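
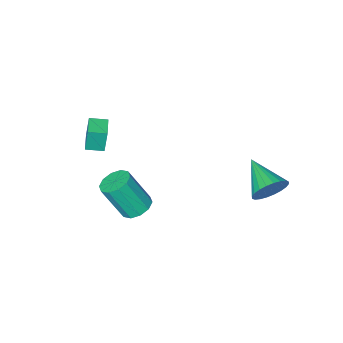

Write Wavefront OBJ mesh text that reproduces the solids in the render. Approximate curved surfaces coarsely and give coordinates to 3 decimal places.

v 1.919 -3.826 0.192
v 1.774 -3.737 1.531
v 1.185 -3.268 0.075
v 1.04 -3.178 1.414
v 2.62 -2.902 0.206
v 2.475 -2.812 1.545
v 1.886 -2.343 0.089
v 1.741 -2.254 1.428
v -3.361 3.75 -1.295
v -2.883 4.002 -0.466
v -3.679 1.89 -0.545
v -3.245 4.1 -0.376
v -3.626 4.145 -0.427
v -3.966 4.13 -0.61
v -4.214 4.056 -0.897
v -4.332 3.936 -1.244
v -4.302 3.788 -1.6
v -4.129 3.634 -1.909
v -3.839 3.497 -2.124
v -3.476 3.399 -2.214
v -3.096 3.354 -2.163
v -2.756 3.37 -1.98
v -2.508 3.443 -1.693
v -2.39 3.563 -1.346
v -2.42 3.711 -0.99
v -2.593 3.866 -0.681
v 1.823 0.159 -2.355
v 2.398 -0.299 -2.761
v 3.133 -1.036 -0.891
v 2.557 -0.579 -0.485
v 2.606 0.166 -2.66
v 3.34 -0.571 -0.79
v 2.514 0.628 -2.441
v 3.248 -0.109 -0.571
v 2.159 0.911 -2.19
v 2.893 0.174 -0.32
v 1.675 0.906 -2.002
v 2.409 0.169 -0.132
v 1.247 0.616 -1.949
v 1.982 -0.121 -0.079
v 1.04 0.151 -2.05
v 1.774 -0.586 -0.18
v 1.132 -0.311 -2.269
v 1.866 -1.048 -0.399
v 1.487 -0.594 -2.52
v 2.221 -1.331 -0.65
v 1.971 -0.589 -2.708
v 2.705 -1.326 -0.838
f 2 4 1
f 5 2 1
f 1 4 3
f 3 5 1
f 2 8 4
f 6 2 5
f 6 8 2
f 4 8 3
f 7 5 3
f 3 8 7
f 7 6 5
f 8 6 7
f 10 9 12
f 10 12 11
f 12 9 13
f 12 13 11
f 13 9 14
f 13 14 11
f 14 9 15
f 14 15 11
f 15 9 16
f 15 16 11
f 16 9 17
f 16 17 11
f 17 9 18
f 17 18 11
f 18 9 19
f 18 19 11
f 19 9 20
f 19 20 11
f 20 9 21
f 20 21 11
f 21 9 22
f 21 22 11
f 22 9 23
f 22 23 11
f 23 9 24
f 23 24 11
f 24 9 25
f 24 25 11
f 25 9 26
f 25 26 11
f 26 9 10
f 26 10 11
f 28 27 31
f 28 31 29
f 29 31 32
f 29 32 30
f 31 27 33
f 31 33 32
f 32 33 34
f 32 34 30
f 33 27 35
f 33 35 34
f 34 35 36
f 34 36 30
f 35 27 37
f 35 37 36
f 36 37 38
f 36 38 30
f 37 27 39
f 37 39 38
f 38 39 40
f 38 40 30
f 39 27 41
f 39 41 40
f 40 41 42
f 40 42 30
f 41 27 43
f 41 43 42
f 42 43 44
f 42 44 30
f 43 27 45
f 43 45 44
f 44 45 46
f 44 46 30
f 45 27 47
f 45 47 46
f 46 47 48
f 46 48 30
f 47 27 28
f 47 28 48
f 48 28 29
f 48 29 30



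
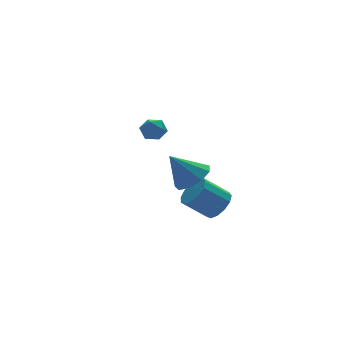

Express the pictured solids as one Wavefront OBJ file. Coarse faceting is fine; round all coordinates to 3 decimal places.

v 3.441 -2.195 -0.818
v 4.097 -2.033 -0.165
v 2.915 -1.582 0.911
v 2.259 -1.745 0.258
v 4.032 -1.578 -0.427
v 2.85 -1.127 0.648
v 3.779 -1.318 -0.814
v 2.597 -0.867 0.261
v 3.419 -1.338 -1.202
v 2.237 -0.887 -0.126
v 3.065 -1.629 -1.467
v 1.884 -1.179 -0.392
v 2.831 -2.101 -1.527
v 1.65 -1.65 -0.452
v 2.791 -2.602 -1.361
v 1.609 -2.151 -0.286
v 2.957 -2.975 -1.023
v 1.775 -2.524 0.052
v 3.276 -3.099 -0.619
v 2.094 -2.649 0.456
v 3.648 -2.937 -0.279
v 2.466 -2.486 0.796
v 3.954 -2.54 -0.109
v 2.772 -2.089 0.966
v 1.688 -2.792 1.862
v 2.218 -3.491 2.457
v 0.692 -2.308 3.318
v 2.553 -2.849 2.472
v 2.483 -2.179 2.201
v 2.041 -1.797 1.772
v 1.434 -1.881 1.385
v 0.946 -2.391 1.22
v 0.804 -3.089 1.356
v 1.077 -3.648 1.729
v 1.635 -3.807 2.163
v 2.715 4.474 1.545
v 3.431 4.311 1.803
v 2.329 3.329 1.897
v 3.045 3.166 2.155
v 2.608 3.692 2.526
v 2.847 4.4 2.309
v 2.913 3.24 1.391
v 3.152 3.948 1.174
v 3.554 3.549 1.707
v 3.365 3.828 2.409
v 2.395 3.812 1.291
v 2.206 4.091 1.993
f 2 1 5
f 2 5 3
f 3 5 6
f 3 6 4
f 5 1 7
f 5 7 6
f 6 7 8
f 6 8 4
f 7 1 9
f 7 9 8
f 8 9 10
f 8 10 4
f 9 1 11
f 9 11 10
f 10 11 12
f 10 12 4
f 11 1 13
f 11 13 12
f 12 13 14
f 12 14 4
f 13 1 15
f 13 15 14
f 14 15 16
f 14 16 4
f 15 1 17
f 15 17 16
f 16 17 18
f 16 18 4
f 17 1 19
f 17 19 18
f 18 19 20
f 18 20 4
f 19 1 21
f 19 21 20
f 20 21 22
f 20 22 4
f 21 1 23
f 21 23 22
f 22 23 24
f 22 24 4
f 23 1 2
f 23 2 24
f 24 2 3
f 24 3 4
f 26 25 28
f 26 28 27
f 28 25 29
f 28 29 27
f 29 25 30
f 29 30 27
f 30 25 31
f 30 31 27
f 31 25 32
f 31 32 27
f 32 25 33
f 32 33 27
f 33 25 34
f 33 34 27
f 34 25 35
f 34 35 27
f 35 25 26
f 35 26 27
f 36 47 41
f 36 41 37
f 36 37 43
f 36 43 46
f 36 46 47
f 37 41 45
f 41 47 40
f 47 46 38
f 46 43 42
f 43 37 44
f 39 45 40
f 39 40 38
f 39 38 42
f 39 42 44
f 39 44 45
f 40 45 41
f 38 40 47
f 42 38 46
f 44 42 43
f 45 44 37



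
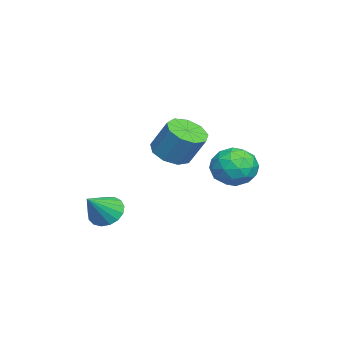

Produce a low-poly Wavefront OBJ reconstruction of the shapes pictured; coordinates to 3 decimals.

v 0.378 -0.708 0.288
v 1.208 -0.271 -0.183
v 1.633 0.565 1.341
v 0.802 0.128 1.812
v 0.634 0.153 -0.256
v 1.058 0.989 1.269
v -0.061 0.175 -0.074
v 0.364 1.011 1.45
v -0.55 -0.217 0.277
v -0.126 0.619 1.801
v -0.605 -0.838 0.633
v -0.181 -0.002 2.157
v -0.2 -1.399 0.827
v 0.224 -0.562 2.352
v 0.475 -1.636 0.769
v 0.9 -0.8 2.294
v 1.105 -1.439 0.486
v 1.529 -0.603 2.011
v 1.395 -0.9 0.11
v 1.819 -0.064 1.635
v -1.944 -0.691 -0.371
v -1.519 -0.523 0.198
v -2.296 -1.569 0.151
v -1.881 -0.338 0.264
v -2.263 -0.266 0.129
v -2.543 -0.329 -0.165
v -2.634 -0.506 -0.525
v -2.505 -0.743 -0.836
v -2.199 -0.963 -0.999
v -1.811 -1.097 -0.963
v -1.466 -1.102 -0.74
v -1.273 -0.977 -0.399
v -1.293 -0.761 -0.049
v -0.251 2.294 -1.098
v 0.434 3.248 -0.859
v 0.846 1.212 0.079
v 1.531 2.166 0.318
v 0.402 2.122 0.72
v -0.276 2.792 -0.008
v 1.556 1.668 -0.772
v 0.878 2.338 -1.5
v 1.551 2.862 -0.657
v 0.838 3.142 0.265
v 0.442 1.318 -1.045
v -0.271 1.598 -0.123
v -0.005 2.867 -1.082
v 1.285 1.593 0.302
v 0.621 1.568 0.538
v 1.024 2.129 0.679
v -0.422 2.598 -0.582
v -0.019 3.159 -0.441
v -0.038 2.497 0.487
v 1.299 1.301 -0.339
v 1.702 1.862 -0.198
v 0.256 2.331 -1.459
v 0.659 2.892 -1.318
v 1.318 1.963 -1.267
v 1.054 3.2 -0.823
v 1.699 2.563 -0.131
v 1.713 2.271 -0.772
v 1.315 2.665 -1.199
v 0.635 3.365 -0.281
v 1.28 2.728 0.411
v 0.617 2.703 0.647
v 0.218 3.096 0.219
v 1.292 3.137 -0.162
v -0 1.732 -1.191
v 0.645 1.095 -0.499
v 1.062 1.364 -0.999
v 0.663 1.757 -1.427
v -0.419 1.897 -0.649
v 0.226 1.26 0.043
v -0.035 1.795 0.419
v -0.433 2.189 -0.008
v -0.012 1.323 -0.618
v 2.064 -3.429 -2.956
v 2.481 -3.926 -3.636
v 3.276 -4.071 -1.744
v 2.697 -3.532 -3.643
v 2.769 -3.114 -3.493
v 2.679 -2.768 -3.22
v 2.448 -2.573 -2.886
v 2.13 -2.575 -2.568
v 1.796 -2.772 -2.339
v 1.524 -3.119 -2.252
v 1.376 -3.537 -2.325
v 1.385 -3.931 -2.544
v 1.55 -4.209 -2.856
v 1.833 -4.309 -3.192
v 2.169 -4.206 -3.473
f 2 1 5
f 2 5 3
f 3 5 6
f 3 6 4
f 5 1 7
f 5 7 6
f 6 7 8
f 6 8 4
f 7 1 9
f 7 9 8
f 8 9 10
f 8 10 4
f 9 1 11
f 9 11 10
f 10 11 12
f 10 12 4
f 11 1 13
f 11 13 12
f 12 13 14
f 12 14 4
f 13 1 15
f 13 15 14
f 14 15 16
f 14 16 4
f 15 1 17
f 15 17 16
f 16 17 18
f 16 18 4
f 17 1 19
f 17 19 18
f 18 19 20
f 18 20 4
f 19 1 2
f 19 2 20
f 20 2 3
f 20 3 4
f 22 21 24
f 22 24 23
f 24 21 25
f 24 25 23
f 25 21 26
f 25 26 23
f 26 21 27
f 26 27 23
f 27 21 28
f 27 28 23
f 28 21 29
f 28 29 23
f 29 21 30
f 29 30 23
f 30 21 31
f 30 31 23
f 31 21 32
f 31 32 23
f 32 21 33
f 32 33 23
f 33 21 22
f 33 22 23
f 34 71 50
f 71 45 74
f 50 74 39
f 71 74 50
f 34 50 46
f 50 39 51
f 46 51 35
f 50 51 46
f 34 46 55
f 46 35 56
f 55 56 41
f 46 56 55
f 34 55 67
f 55 41 70
f 67 70 44
f 55 70 67
f 34 67 71
f 67 44 75
f 71 75 45
f 67 75 71
f 35 51 62
f 51 39 65
f 62 65 43
f 51 65 62
f 39 74 52
f 74 45 73
f 52 73 38
f 74 73 52
f 45 75 72
f 75 44 68
f 72 68 36
f 75 68 72
f 44 70 69
f 70 41 57
f 69 57 40
f 70 57 69
f 41 56 61
f 56 35 58
f 61 58 42
f 56 58 61
f 37 63 49
f 63 43 64
f 49 64 38
f 63 64 49
f 37 49 47
f 49 38 48
f 47 48 36
f 49 48 47
f 37 47 54
f 47 36 53
f 54 53 40
f 47 53 54
f 37 54 59
f 54 40 60
f 59 60 42
f 54 60 59
f 37 59 63
f 59 42 66
f 63 66 43
f 59 66 63
f 38 64 52
f 64 43 65
f 52 65 39
f 64 65 52
f 36 48 72
f 48 38 73
f 72 73 45
f 48 73 72
f 40 53 69
f 53 36 68
f 69 68 44
f 53 68 69
f 42 60 61
f 60 40 57
f 61 57 41
f 60 57 61
f 43 66 62
f 66 42 58
f 62 58 35
f 66 58 62
f 77 76 79
f 77 79 78
f 79 76 80
f 79 80 78
f 80 76 81
f 80 81 78
f 81 76 82
f 81 82 78
f 82 76 83
f 82 83 78
f 83 76 84
f 83 84 78
f 84 76 85
f 84 85 78
f 85 76 86
f 85 86 78
f 86 76 87
f 86 87 78
f 87 76 88
f 87 88 78
f 88 76 89
f 88 89 78
f 89 76 90
f 89 90 78
f 90 76 77
f 90 77 78



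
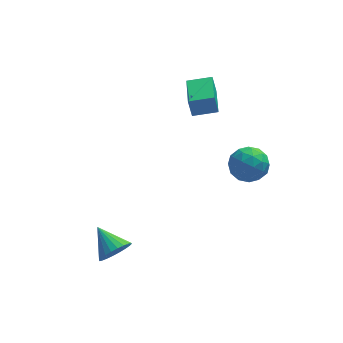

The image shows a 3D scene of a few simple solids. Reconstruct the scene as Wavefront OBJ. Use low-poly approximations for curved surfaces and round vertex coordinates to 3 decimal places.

v -2.445 -3.237 -4.055
v -2.052 -3.511 -3.258
v -3.215 -1.983 -3.245
v -1.804 -3.278 -3.383
v -1.653 -3.039 -3.61
v -1.623 -2.83 -3.905
v -1.718 -2.683 -4.223
v -1.924 -2.62 -4.515
v -2.209 -2.652 -4.738
v -2.53 -2.772 -4.856
v -2.838 -2.964 -4.852
v -3.087 -3.197 -4.727
v -3.237 -3.436 -4.5
v -3.268 -3.645 -4.205
v -3.172 -3.792 -3.887
v -2.967 -3.854 -3.594
v -2.682 -3.823 -3.372
v -2.36 -3.702 -3.254
v 3.599 -1.928 2.207
v 4.406 -1.931 1.533
v 3.594 -3.629 2.207
v 4.401 -3.632 1.533
v 4.544 -3.307 2.522
v 4.548 -2.256 2.522
v 3.452 -3.304 1.218
v 3.456 -2.253 1.218
v 4.315 -2.781 0.921
v 4.99 -2.783 1.727
v 3.01 -2.777 2.013
v 3.685 -2.779 2.819
v 4.003 -1.78 1.87
v 3.997 -3.78 1.87
v 4.082 -3.589 2.452
v 4.555 -3.591 2.055
v 4.086 -1.971 2.452
v 4.56 -1.973 2.055
v 4.642 -2.782 2.637
v 3.44 -3.587 1.685
v 3.914 -3.589 1.288
v 3.445 -1.969 1.685
v 3.918 -1.971 1.288
v 3.358 -2.778 1.103
v 4.423 -2.281 1.114
v 4.42 -3.281 1.114
v 3.863 -3.089 0.929
v 3.865 -2.471 0.929
v 4.82 -2.282 1.588
v 4.817 -3.282 1.588
v 4.902 -3.092 2.169
v 4.904 -2.474 2.169
v 4.767 -2.782 1.228
v 3.183 -2.278 2.152
v 3.18 -3.278 2.152
v 3.096 -3.086 1.571
v 3.098 -2.468 1.571
v 3.58 -2.279 2.626
v 3.577 -3.279 2.626
v 4.135 -3.089 2.811
v 4.137 -2.471 2.811
v 3.233 -2.778 2.512
v 1.861 2.155 1.184
v 1.664 2.28 2.238
v 2.012 4.209 0.969
v 1.815 4.334 2.023
v 3.165 2.086 1.437
v 2.968 2.211 2.491
v 3.316 4.14 1.222
v 3.119 4.265 2.276
f 2 1 4
f 2 4 3
f 4 1 5
f 4 5 3
f 5 1 6
f 5 6 3
f 6 1 7
f 6 7 3
f 7 1 8
f 7 8 3
f 8 1 9
f 8 9 3
f 9 1 10
f 9 10 3
f 10 1 11
f 10 11 3
f 11 1 12
f 11 12 3
f 12 1 13
f 12 13 3
f 13 1 14
f 13 14 3
f 14 1 15
f 14 15 3
f 15 1 16
f 15 16 3
f 16 1 17
f 16 17 3
f 17 1 18
f 17 18 3
f 18 1 2
f 18 2 3
f 19 56 35
f 56 30 59
f 35 59 24
f 56 59 35
f 19 35 31
f 35 24 36
f 31 36 20
f 35 36 31
f 19 31 40
f 31 20 41
f 40 41 26
f 31 41 40
f 19 40 52
f 40 26 55
f 52 55 29
f 40 55 52
f 19 52 56
f 52 29 60
f 56 60 30
f 52 60 56
f 20 36 47
f 36 24 50
f 47 50 28
f 36 50 47
f 24 59 37
f 59 30 58
f 37 58 23
f 59 58 37
f 30 60 57
f 60 29 53
f 57 53 21
f 60 53 57
f 29 55 54
f 55 26 42
f 54 42 25
f 55 42 54
f 26 41 46
f 41 20 43
f 46 43 27
f 41 43 46
f 22 48 34
f 48 28 49
f 34 49 23
f 48 49 34
f 22 34 32
f 34 23 33
f 32 33 21
f 34 33 32
f 22 32 39
f 32 21 38
f 39 38 25
f 32 38 39
f 22 39 44
f 39 25 45
f 44 45 27
f 39 45 44
f 22 44 48
f 44 27 51
f 48 51 28
f 44 51 48
f 23 49 37
f 49 28 50
f 37 50 24
f 49 50 37
f 21 33 57
f 33 23 58
f 57 58 30
f 33 58 57
f 25 38 54
f 38 21 53
f 54 53 29
f 38 53 54
f 27 45 46
f 45 25 42
f 46 42 26
f 45 42 46
f 28 51 47
f 51 27 43
f 47 43 20
f 51 43 47
f 62 64 61
f 65 62 61
f 61 64 63
f 63 65 61
f 62 68 64
f 66 62 65
f 66 68 62
f 64 68 63
f 67 65 63
f 63 68 67
f 67 66 65
f 68 66 67



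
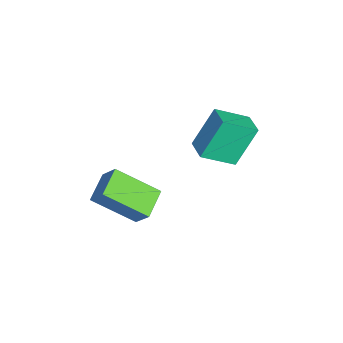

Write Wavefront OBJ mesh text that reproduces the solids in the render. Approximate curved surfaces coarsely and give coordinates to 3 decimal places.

v 2.336 -2.638 0.032
v 2.017 -4.408 1.172
v 2.844 -2.115 0.985
v 2.524 -3.886 2.126
v 3.516 -3.094 -0.346
v 3.196 -4.865 0.795
v 4.023 -2.572 0.608
v 3.704 -4.342 1.748
v -1.309 0.552 -0.897
v -1.017 -0.893 -0.03
v -1.925 1.464 0.833
v -1.633 0.019 1.699
v -0.267 0.881 -0.699
v 0.025 -0.564 0.167
v -0.883 1.793 1.03
v -0.591 0.348 1.897
f 2 4 1
f 5 2 1
f 1 4 3
f 3 5 1
f 2 8 4
f 6 2 5
f 6 8 2
f 4 8 3
f 7 5 3
f 3 8 7
f 7 6 5
f 8 6 7
f 10 12 9
f 13 10 9
f 9 12 11
f 11 13 9
f 10 16 12
f 14 10 13
f 14 16 10
f 12 16 11
f 15 13 11
f 11 16 15
f 15 14 13
f 16 14 15



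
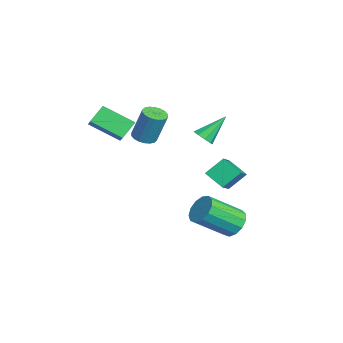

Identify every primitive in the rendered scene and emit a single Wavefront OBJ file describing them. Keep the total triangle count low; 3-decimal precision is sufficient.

v 0.007 2.832 0.54
v -0.198 3.68 1.289
v -1.575 3.384 -0.516
v -1.779 4.232 0.233
v 0.639 3.508 -0.053
v 0.435 4.356 0.696
v -0.942 4.06 -1.109
v -1.147 4.908 -0.36
v -1.92 3.026 1.735
v -1.598 2.765 2.111
v -2.3 4.134 2.825
v -1.392 3.025 1.92
v -1.433 3.285 1.642
v -1.701 3.424 1.407
v -2.073 3.377 1.326
v -2.373 3.166 1.436
v -2.461 2.889 1.686
v -2.296 2.677 1.959
v -1.956 2.628 2.127
v 3.811 3.492 -0.416
v 4.289 3.893 0.017
v 4.507 2.409 1.15
v 4.029 2.008 0.716
v 3.898 3.958 0.177
v 4.116 2.474 1.31
v 3.478 3.875 0.149
v 3.696 2.391 1.282
v 3.165 3.671 -0.058
v 3.383 2.186 1.075
v 3.056 3.409 -0.38
v 3.274 1.925 0.753
v 3.188 3.174 -0.713
v 3.406 1.69 0.42
v 3.517 3.04 -0.952
v 3.735 1.556 0.181
v 3.939 3.05 -1.021
v 4.157 1.565 0.112
v 4.321 3.2 -0.898
v 4.539 1.715 0.235
v 4.541 3.442 -0.622
v 4.759 1.958 0.511
v 4.529 3.701 -0.281
v 4.747 2.217 0.852
v -1.719 0.353 2.105
v -1.196 0.058 2.108
v -0.938 0.533 3.698
v -1.461 0.827 3.695
v -1.127 0.302 2.024
v -0.869 0.776 3.615
v -1.174 0.556 1.956
v -0.916 1.03 3.547
v -1.33 0.77 1.917
v -1.072 1.244 3.508
v -1.563 0.901 1.916
v -1.305 1.375 3.507
v -1.826 0.923 1.952
v -1.568 1.397 3.543
v -2.069 0.833 2.018
v -1.811 1.307 3.609
v -2.242 0.647 2.102
v -1.984 1.122 3.692
v -2.311 0.404 2.185
v -2.053 0.878 3.776
v -2.264 0.15 2.253
v -2.006 0.624 3.844
v -2.108 -0.064 2.292
v -1.85 0.41 3.883
v -1.875 -0.195 2.293
v -1.617 0.279 3.884
v -1.612 -0.217 2.257
v -1.354 0.257 3.848
v -1.369 -0.127 2.191
v -1.111 0.347 3.782
v -0.99 -0.789 2.342
v -1.562 -2.135 3.168
v -1.472 -0.179 3.002
v -2.045 -1.525 3.828
v -0.055 -0.775 3.012
v -0.628 -2.121 3.838
v -0.538 -0.165 3.672
v -1.11 -1.511 4.498
f 2 4 1
f 5 2 1
f 1 4 3
f 3 5 1
f 2 8 4
f 6 2 5
f 6 8 2
f 4 8 3
f 7 5 3
f 3 8 7
f 7 6 5
f 8 6 7
f 10 9 12
f 10 12 11
f 12 9 13
f 12 13 11
f 13 9 14
f 13 14 11
f 14 9 15
f 14 15 11
f 15 9 16
f 15 16 11
f 16 9 17
f 16 17 11
f 17 9 18
f 17 18 11
f 18 9 19
f 18 19 11
f 19 9 10
f 19 10 11
f 21 20 24
f 21 24 22
f 22 24 25
f 22 25 23
f 24 20 26
f 24 26 25
f 25 26 27
f 25 27 23
f 26 20 28
f 26 28 27
f 27 28 29
f 27 29 23
f 28 20 30
f 28 30 29
f 29 30 31
f 29 31 23
f 30 20 32
f 30 32 31
f 31 32 33
f 31 33 23
f 32 20 34
f 32 34 33
f 33 34 35
f 33 35 23
f 34 20 36
f 34 36 35
f 35 36 37
f 35 37 23
f 36 20 38
f 36 38 37
f 37 38 39
f 37 39 23
f 38 20 40
f 38 40 39
f 39 40 41
f 39 41 23
f 40 20 42
f 40 42 41
f 41 42 43
f 41 43 23
f 42 20 21
f 42 21 43
f 43 21 22
f 43 22 23
f 45 44 48
f 45 48 46
f 46 48 49
f 46 49 47
f 48 44 50
f 48 50 49
f 49 50 51
f 49 51 47
f 50 44 52
f 50 52 51
f 51 52 53
f 51 53 47
f 52 44 54
f 52 54 53
f 53 54 55
f 53 55 47
f 54 44 56
f 54 56 55
f 55 56 57
f 55 57 47
f 56 44 58
f 56 58 57
f 57 58 59
f 57 59 47
f 58 44 60
f 58 60 59
f 59 60 61
f 59 61 47
f 60 44 62
f 60 62 61
f 61 62 63
f 61 63 47
f 62 44 64
f 62 64 63
f 63 64 65
f 63 65 47
f 64 44 66
f 64 66 65
f 65 66 67
f 65 67 47
f 66 44 68
f 66 68 67
f 67 68 69
f 67 69 47
f 68 44 70
f 68 70 69
f 69 70 71
f 69 71 47
f 70 44 72
f 70 72 71
f 71 72 73
f 71 73 47
f 72 44 45
f 72 45 73
f 73 45 46
f 73 46 47
f 75 77 74
f 78 75 74
f 74 77 76
f 76 78 74
f 75 81 77
f 79 75 78
f 79 81 75
f 77 81 76
f 80 78 76
f 76 81 80
f 80 79 78
f 81 79 80



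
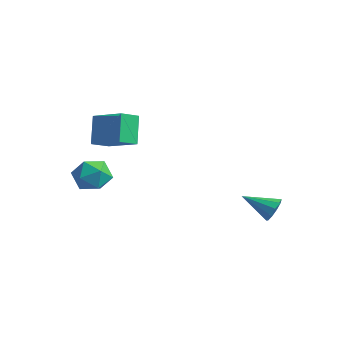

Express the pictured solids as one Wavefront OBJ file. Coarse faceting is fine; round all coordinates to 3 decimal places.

v 2.413 3.588 -2.926
v 2.804 3.607 -2.322
v 1.267 2.632 -2.154
v 2.522 3.951 -2.315
v 2.199 4.157 -2.541
v 1.957 4.145 -2.914
v 1.89 3.92 -3.292
v 2.022 3.568 -3.53
v 2.304 3.224 -3.538
v 2.628 3.019 -3.312
v 2.869 3.031 -2.938
v 2.937 3.255 -2.56
v -4.389 -2.098 -1.651
v -3.896 -1.276 -1.271
v -3.344 -3.104 -0.829
v -2.851 -2.282 -0.449
v -3.81 -2.498 -0.139
v -4.456 -1.876 -0.647
v -2.784 -2.504 -1.453
v -3.43 -1.882 -1.961
v -2.905 -1.528 -1.148
v -3.539 -1.523 -0.336
v -3.701 -2.857 -1.764
v -4.335 -2.852 -0.952
v -4.702 -1.228 2.096
v -2.946 -0.972 2.803
v -4.665 -0.218 1.638
v -2.909 0.039 2.345
v -4.051 -1.879 0.715
v -2.295 -1.622 1.422
v -4.014 -0.868 0.257
v -2.258 -0.612 0.964
f 2 1 4
f 2 4 3
f 4 1 5
f 4 5 3
f 5 1 6
f 5 6 3
f 6 1 7
f 6 7 3
f 7 1 8
f 7 8 3
f 8 1 9
f 8 9 3
f 9 1 10
f 9 10 3
f 10 1 11
f 10 11 3
f 11 1 12
f 11 12 3
f 12 1 2
f 12 2 3
f 13 24 18
f 13 18 14
f 13 14 20
f 13 20 23
f 13 23 24
f 14 18 22
f 18 24 17
f 24 23 15
f 23 20 19
f 20 14 21
f 16 22 17
f 16 17 15
f 16 15 19
f 16 19 21
f 16 21 22
f 17 22 18
f 15 17 24
f 19 15 23
f 21 19 20
f 22 21 14
f 26 28 25
f 29 26 25
f 25 28 27
f 27 29 25
f 26 32 28
f 30 26 29
f 30 32 26
f 28 32 27
f 31 29 27
f 27 32 31
f 31 30 29
f 32 30 31



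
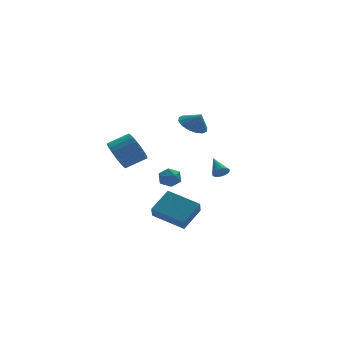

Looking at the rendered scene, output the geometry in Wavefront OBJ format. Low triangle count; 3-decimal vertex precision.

v 3.369 2.209 -2.043
v 3.911 2.129 -1.854
v 3.271 3.411 -1.257
v 3.946 2.262 -2.053
v 3.881 2.385 -2.25
v 3.727 2.478 -2.411
v 3.511 2.524 -2.508
v 3.271 2.516 -2.525
v 3.047 2.454 -2.459
v 2.879 2.35 -2.32
v 2.796 2.222 -2.134
v 2.811 2.091 -1.932
v 2.923 1.981 -1.749
v 3.112 1.91 -1.617
v 3.345 1.89 -1.558
v 3.583 1.926 -1.584
v 3.783 2.011 -1.688
v -1.297 -4.634 -3.315
v -1.527 -5.212 -2.519
v -2.772 -3.14 -2.655
v -3.001 -3.719 -1.859
v -0.019 -3.801 -2.341
v -0.248 -4.38 -1.545
v -1.493 -2.308 -1.681
v -1.723 -2.886 -0.885
v -0.152 2.764 -2.44
v 0.609 2.507 -2.336
v -0.589 1.773 -1.704
v 0.172 1.516 -1.6
v -0.071 2.208 -1.257
v 0.199 2.82 -1.713
v -0.179 1.46 -2.327
v 0.091 2.072 -2.783
v 0.592 1.7 -2.266
v 0.658 2.163 -1.605
v -0.638 2.117 -2.435
v -0.572 2.58 -1.774
v 2.078 3.892 1.648
v 2.672 4.74 1.745
v 2.502 3.488 2.592
v 2.215 4.86 2.002
v 1.721 4.721 2.164
v 1.322 4.36 2.188
v 1.127 3.873 2.067
v 1.186 3.391 1.834
v 1.484 3.044 1.552
v 1.942 2.923 1.295
v 2.436 3.063 1.133
v 2.834 3.424 1.109
v 3.03 3.911 1.229
v 2.971 4.393 1.462
v -4.168 -0.51 1.359
v -3.734 -0.936 0.455
v -2.378 -0.916 1.096
v -2.812 -0.49 2.001
v -3.702 -0.52 0.374
v -2.346 -0.5 1.015
v -3.741 -0.102 0.443
v -2.385 -0.082 1.085
v -3.845 0.254 0.652
v -2.489 0.274 1.293
v -3.998 0.493 0.969
v -2.642 0.513 1.61
v -4.177 0.58 1.345
v -2.821 0.6 1.986
v -4.355 0.501 1.723
v -2.999 0.521 2.364
v -4.504 0.267 2.046
v -3.148 0.287 2.687
v -4.602 -0.084 2.264
v -3.246 -0.064 2.905
v -4.634 -0.5 2.345
v -3.278 -0.48 2.986
v -4.595 -0.918 2.275
v -3.239 -0.898 2.917
v -4.491 -1.274 2.067
v -3.135 -1.254 2.708
v -4.338 -1.513 1.75
v -2.982 -1.493 2.391
v -4.159 -1.6 1.374
v -2.803 -1.58 2.015
v -3.981 -1.521 0.996
v -2.625 -1.501 1.637
v -3.832 -1.287 0.673
v -2.476 -1.267 1.314
f 2 1 4
f 2 4 3
f 4 1 5
f 4 5 3
f 5 1 6
f 5 6 3
f 6 1 7
f 6 7 3
f 7 1 8
f 7 8 3
f 8 1 9
f 8 9 3
f 9 1 10
f 9 10 3
f 10 1 11
f 10 11 3
f 11 1 12
f 11 12 3
f 12 1 13
f 12 13 3
f 13 1 14
f 13 14 3
f 14 1 15
f 14 15 3
f 15 1 16
f 15 16 3
f 16 1 17
f 16 17 3
f 17 1 2
f 17 2 3
f 19 21 18
f 22 19 18
f 18 21 20
f 20 22 18
f 19 25 21
f 23 19 22
f 23 25 19
f 21 25 20
f 24 22 20
f 20 25 24
f 24 23 22
f 25 23 24
f 26 37 31
f 26 31 27
f 26 27 33
f 26 33 36
f 26 36 37
f 27 31 35
f 31 37 30
f 37 36 28
f 36 33 32
f 33 27 34
f 29 35 30
f 29 30 28
f 29 28 32
f 29 32 34
f 29 34 35
f 30 35 31
f 28 30 37
f 32 28 36
f 34 32 33
f 35 34 27
f 39 38 41
f 39 41 40
f 41 38 42
f 41 42 40
f 42 38 43
f 42 43 40
f 43 38 44
f 43 44 40
f 44 38 45
f 44 45 40
f 45 38 46
f 45 46 40
f 46 38 47
f 46 47 40
f 47 38 48
f 47 48 40
f 48 38 49
f 48 49 40
f 49 38 50
f 49 50 40
f 50 38 51
f 50 51 40
f 51 38 39
f 51 39 40
f 53 52 56
f 53 56 54
f 54 56 57
f 54 57 55
f 56 52 58
f 56 58 57
f 57 58 59
f 57 59 55
f 58 52 60
f 58 60 59
f 59 60 61
f 59 61 55
f 60 52 62
f 60 62 61
f 61 62 63
f 61 63 55
f 62 52 64
f 62 64 63
f 63 64 65
f 63 65 55
f 64 52 66
f 64 66 65
f 65 66 67
f 65 67 55
f 66 52 68
f 66 68 67
f 67 68 69
f 67 69 55
f 68 52 70
f 68 70 69
f 69 70 71
f 69 71 55
f 70 52 72
f 70 72 71
f 71 72 73
f 71 73 55
f 72 52 74
f 72 74 73
f 73 74 75
f 73 75 55
f 74 52 76
f 74 76 75
f 75 76 77
f 75 77 55
f 76 52 78
f 76 78 77
f 77 78 79
f 77 79 55
f 78 52 80
f 78 80 79
f 79 80 81
f 79 81 55
f 80 52 82
f 80 82 81
f 81 82 83
f 81 83 55
f 82 52 84
f 82 84 83
f 83 84 85
f 83 85 55
f 84 52 53
f 84 53 85
f 85 53 54
f 85 54 55



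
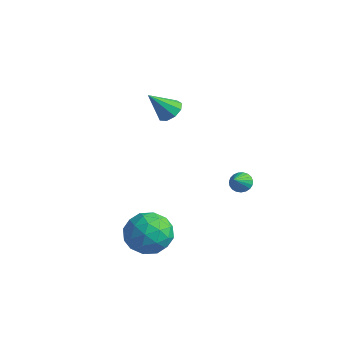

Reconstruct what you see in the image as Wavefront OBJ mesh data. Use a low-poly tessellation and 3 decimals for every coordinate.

v 2.01 -2.501 -2.422
v 2.817 -3.089 -2.941
v 0.743 -3.451 -3.319
v 1.55 -4.039 -3.838
v 1.373 -4.178 -2.736
v 2.156 -3.591 -2.181
v 1.404 -2.949 -4.079
v 2.187 -2.362 -3.524
v 2.443 -3.366 -3.965
v 2.424 -4.125 -3.134
v 1.136 -2.415 -3.126
v 1.117 -3.174 -2.295
v 2.525 -2.712 -2.602
v 1.035 -3.828 -3.658
v 0.931 -3.91 -3.01
v 1.406 -4.255 -3.314
v 2.136 -3.007 -2.156
v 2.611 -3.352 -2.461
v 1.762 -3.992 -2.34
v 0.949 -3.188 -3.799
v 1.424 -3.533 -4.104
v 2.154 -2.285 -2.946
v 2.629 -2.63 -3.25
v 1.798 -2.548 -3.92
v 2.779 -3.22 -3.509
v 2.034 -3.778 -4.037
v 1.948 -3.138 -4.178
v 2.409 -2.793 -3.852
v 2.768 -3.666 -3.021
v 2.023 -4.224 -3.549
v 1.919 -4.306 -2.901
v 2.379 -3.961 -2.575
v 2.548 -3.829 -3.623
v 1.537 -2.316 -2.711
v 0.792 -2.874 -3.239
v 1.181 -2.579 -3.685
v 1.641 -2.234 -3.359
v 1.526 -2.762 -2.223
v 0.781 -3.32 -2.751
v 1.151 -3.747 -2.408
v 1.612 -3.402 -2.082
v 1.012 -2.711 -2.637
v 1.322 2.315 -2.692
v 1.56 2.694 -2.39
v 1.678 1.545 -2.008
v 1.356 2.682 -2.297
v 1.146 2.606 -2.273
v 0.966 2.48 -2.321
v 0.848 2.326 -2.433
v 0.812 2.169 -2.59
v 0.864 2.038 -2.765
v 0.995 1.955 -2.927
v 1.183 1.934 -3.049
v 1.395 1.979 -3.108
v 1.594 2.082 -3.096
v 1.746 2.225 -3.014
v 1.825 2.384 -2.877
v 1.816 2.531 -2.707
v 1.723 2.641 -2.535
v -0.844 0.168 1.647
v -0.265 0.288 1.941
v -1.236 -0.708 2.773
v -0.571 0.593 2.072
v -1.004 0.699 2.005
v -1.363 0.558 1.77
v -1.478 0.234 1.477
v -1.297 -0.121 1.264
v -0.904 -0.34 1.23
v -0.483 -0.321 1.392
v -0.23 -0.073 1.672
f 1 38 17
f 38 12 41
f 17 41 6
f 38 41 17
f 1 17 13
f 17 6 18
f 13 18 2
f 17 18 13
f 1 13 22
f 13 2 23
f 22 23 8
f 13 23 22
f 1 22 34
f 22 8 37
f 34 37 11
f 22 37 34
f 1 34 38
f 34 11 42
f 38 42 12
f 34 42 38
f 2 18 29
f 18 6 32
f 29 32 10
f 18 32 29
f 6 41 19
f 41 12 40
f 19 40 5
f 41 40 19
f 12 42 39
f 42 11 35
f 39 35 3
f 42 35 39
f 11 37 36
f 37 8 24
f 36 24 7
f 37 24 36
f 8 23 28
f 23 2 25
f 28 25 9
f 23 25 28
f 4 30 16
f 30 10 31
f 16 31 5
f 30 31 16
f 4 16 14
f 16 5 15
f 14 15 3
f 16 15 14
f 4 14 21
f 14 3 20
f 21 20 7
f 14 20 21
f 4 21 26
f 21 7 27
f 26 27 9
f 21 27 26
f 4 26 30
f 26 9 33
f 30 33 10
f 26 33 30
f 5 31 19
f 31 10 32
f 19 32 6
f 31 32 19
f 3 15 39
f 15 5 40
f 39 40 12
f 15 40 39
f 7 20 36
f 20 3 35
f 36 35 11
f 20 35 36
f 9 27 28
f 27 7 24
f 28 24 8
f 27 24 28
f 10 33 29
f 33 9 25
f 29 25 2
f 33 25 29
f 44 43 46
f 44 46 45
f 46 43 47
f 46 47 45
f 47 43 48
f 47 48 45
f 48 43 49
f 48 49 45
f 49 43 50
f 49 50 45
f 50 43 51
f 50 51 45
f 51 43 52
f 51 52 45
f 52 43 53
f 52 53 45
f 53 43 54
f 53 54 45
f 54 43 55
f 54 55 45
f 55 43 56
f 55 56 45
f 56 43 57
f 56 57 45
f 57 43 58
f 57 58 45
f 58 43 59
f 58 59 45
f 59 43 44
f 59 44 45
f 61 60 63
f 61 63 62
f 63 60 64
f 63 64 62
f 64 60 65
f 64 65 62
f 65 60 66
f 65 66 62
f 66 60 67
f 66 67 62
f 67 60 68
f 67 68 62
f 68 60 69
f 68 69 62
f 69 60 70
f 69 70 62
f 70 60 61
f 70 61 62



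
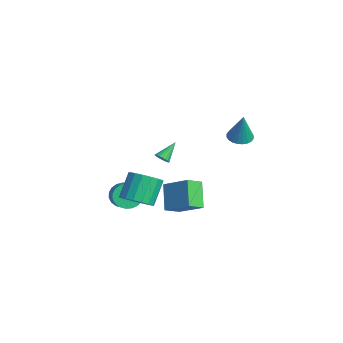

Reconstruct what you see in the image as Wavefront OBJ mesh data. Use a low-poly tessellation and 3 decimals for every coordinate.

v -1.141 -0.315 -0.177
v -0.752 -0.426 0.133
v -1.599 0.695 0.757
v -0.669 -0.274 0.01
v -0.667 -0.13 -0.145
v -0.747 -0.017 -0.306
v -0.896 0.044 -0.445
v -1.087 0.043 -0.537
v -1.287 -0.02 -0.567
v -1.462 -0.134 -0.53
v -1.582 -0.279 -0.432
v -1.625 -0.43 -0.289
v -1.585 -0.562 -0.128
v -1.468 -0.65 0.025
v -1.294 -0.681 0.143
v -1.094 -0.648 0.206
v -0.902 -0.558 0.202
v -2.212 -2.327 -3.512
v -1.823 -2.586 -4.316
v -0.838 -2.671 -3.811
v -1.228 -2.413 -3.008
v -1.783 -2.201 -4.328
v -0.799 -2.286 -3.823
v -1.818 -1.838 -4.198
v -0.834 -1.924 -3.693
v -1.922 -1.56 -3.95
v -0.937 -1.645 -3.445
v -2.075 -1.415 -3.626
v -1.09 -1.5 -3.122
v -2.252 -1.427 -3.283
v -1.267 -1.512 -2.778
v -2.422 -1.595 -2.979
v -1.438 -1.68 -2.474
v -2.556 -1.89 -2.768
v -1.572 -1.975 -2.263
v -2.631 -2.26 -2.685
v -1.646 -2.345 -2.18
v -2.633 -2.642 -2.745
v -1.648 -2.727 -2.24
v -2.562 -2.97 -2.938
v -1.578 -3.055 -2.433
v -2.431 -3.186 -3.23
v -1.447 -3.271 -2.725
v -2.262 -3.254 -3.571
v -1.278 -3.339 -3.067
v -2.085 -3.162 -3.902
v -1.1 -3.247 -3.397
v -1.929 -2.926 -4.166
v -0.944 -3.011 -3.661
v 1.733 3.422 2.513
v 2.144 4.088 2.404
v 2.307 3.378 4.407
v 1.869 4.2 2.489
v 1.574 4.193 2.579
v 1.304 4.069 2.658
v 1.098 3.846 2.715
v 0.99 3.559 2.741
v 0.994 3.25 2.732
v 1.111 2.968 2.69
v 1.323 2.756 2.621
v 1.598 2.644 2.536
v 1.893 2.651 2.447
v 2.163 2.775 2.368
v 2.369 2.998 2.311
v 2.477 3.285 2.284
v 2.473 3.593 2.293
v 2.356 3.875 2.335
v -1.659 0.965 -5.353
v -1.32 -0.094 -4.783
v -2.916 1.339 -3.911
v -2.577 0.28 -3.34
v -0.223 1.96 -4.36
v 0.116 0.901 -3.789
v -1.48 2.334 -2.917
v -1.141 1.275 -2.347
v 1.592 -2.828 -1.728
v 2.307 -2.063 -1.802
v 1.542 -1.206 -0.327
v 0.828 -1.972 -0.252
v 1.928 -1.902 -2.092
v 1.164 -1.046 -0.616
v 1.473 -1.954 -2.297
v 0.708 -1.098 -0.822
v 1.045 -2.207 -2.373
v 0.28 -1.35 -0.897
v 0.742 -2.601 -2.3
v -0.023 -1.744 -0.825
v 0.634 -3.048 -2.097
v -0.13 -2.191 -0.621
v 0.746 -3.444 -1.809
v -0.019 -2.587 -0.333
v 1.051 -3.7 -1.502
v 0.287 -2.843 -0.026
v 1.481 -3.755 -1.247
v 0.716 -2.898 0.228
v 1.936 -3.599 -1.103
v 1.171 -2.742 0.373
v 2.312 -3.266 -1.101
v 1.548 -2.409 0.375
v 2.524 -2.832 -1.243
v 1.759 -1.976 0.233
v 2.522 -2.398 -1.496
v 1.757 -1.541 -0.02
f 2 1 4
f 2 4 3
f 4 1 5
f 4 5 3
f 5 1 6
f 5 6 3
f 6 1 7
f 6 7 3
f 7 1 8
f 7 8 3
f 8 1 9
f 8 9 3
f 9 1 10
f 9 10 3
f 10 1 11
f 10 11 3
f 11 1 12
f 11 12 3
f 12 1 13
f 12 13 3
f 13 1 14
f 13 14 3
f 14 1 15
f 14 15 3
f 15 1 16
f 15 16 3
f 16 1 17
f 16 17 3
f 17 1 2
f 17 2 3
f 19 18 22
f 19 22 20
f 20 22 23
f 20 23 21
f 22 18 24
f 22 24 23
f 23 24 25
f 23 25 21
f 24 18 26
f 24 26 25
f 25 26 27
f 25 27 21
f 26 18 28
f 26 28 27
f 27 28 29
f 27 29 21
f 28 18 30
f 28 30 29
f 29 30 31
f 29 31 21
f 30 18 32
f 30 32 31
f 31 32 33
f 31 33 21
f 32 18 34
f 32 34 33
f 33 34 35
f 33 35 21
f 34 18 36
f 34 36 35
f 35 36 37
f 35 37 21
f 36 18 38
f 36 38 37
f 37 38 39
f 37 39 21
f 38 18 40
f 38 40 39
f 39 40 41
f 39 41 21
f 40 18 42
f 40 42 41
f 41 42 43
f 41 43 21
f 42 18 44
f 42 44 43
f 43 44 45
f 43 45 21
f 44 18 46
f 44 46 45
f 45 46 47
f 45 47 21
f 46 18 48
f 46 48 47
f 47 48 49
f 47 49 21
f 48 18 19
f 48 19 49
f 49 19 20
f 49 20 21
f 51 50 53
f 51 53 52
f 53 50 54
f 53 54 52
f 54 50 55
f 54 55 52
f 55 50 56
f 55 56 52
f 56 50 57
f 56 57 52
f 57 50 58
f 57 58 52
f 58 50 59
f 58 59 52
f 59 50 60
f 59 60 52
f 60 50 61
f 60 61 52
f 61 50 62
f 61 62 52
f 62 50 63
f 62 63 52
f 63 50 64
f 63 64 52
f 64 50 65
f 64 65 52
f 65 50 66
f 65 66 52
f 66 50 67
f 66 67 52
f 67 50 51
f 67 51 52
f 69 71 68
f 72 69 68
f 68 71 70
f 70 72 68
f 69 75 71
f 73 69 72
f 73 75 69
f 71 75 70
f 74 72 70
f 70 75 74
f 74 73 72
f 75 73 74
f 77 76 80
f 77 80 78
f 78 80 81
f 78 81 79
f 80 76 82
f 80 82 81
f 81 82 83
f 81 83 79
f 82 76 84
f 82 84 83
f 83 84 85
f 83 85 79
f 84 76 86
f 84 86 85
f 85 86 87
f 85 87 79
f 86 76 88
f 86 88 87
f 87 88 89
f 87 89 79
f 88 76 90
f 88 90 89
f 89 90 91
f 89 91 79
f 90 76 92
f 90 92 91
f 91 92 93
f 91 93 79
f 92 76 94
f 92 94 93
f 93 94 95
f 93 95 79
f 94 76 96
f 94 96 95
f 95 96 97
f 95 97 79
f 96 76 98
f 96 98 97
f 97 98 99
f 97 99 79
f 98 76 100
f 98 100 99
f 99 100 101
f 99 101 79
f 100 76 102
f 100 102 101
f 101 102 103
f 101 103 79
f 102 76 77
f 102 77 103
f 103 77 78
f 103 78 79



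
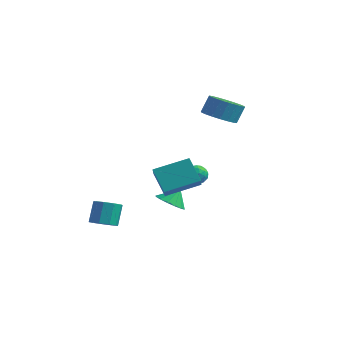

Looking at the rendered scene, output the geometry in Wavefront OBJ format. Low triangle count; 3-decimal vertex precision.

v 1.422 3.111 2.981
v 2.405 2.67 3.057
v 2.561 3.208 4.174
v 1.578 3.649 4.099
v 2.493 3.09 2.842
v 2.649 3.629 3.959
v 2.369 3.515 2.654
v 2.525 4.054 3.772
v 2.057 3.86 2.532
v 2.213 4.398 3.649
v 1.62 4.056 2.498
v 1.775 4.595 3.616
v 1.143 4.065 2.56
v 1.299 4.604 3.678
v 0.722 3.885 2.706
v 0.878 4.424 3.823
v 0.439 3.552 2.906
v 0.595 4.09 4.023
v 0.351 3.131 3.121
v 0.507 3.67 4.238
v 0.475 2.706 3.308
v 0.631 3.245 4.426
v 0.787 2.362 3.431
v 0.943 2.9 4.548
v 1.225 2.165 3.464
v 1.38 2.704 4.582
v 1.701 2.156 3.402
v 1.857 2.695 4.52
v 2.122 2.336 3.257
v 2.278 2.875 4.374
v 1.749 -2.009 -1.257
v 0.711 -1.719 0.032
v 3.017 -0.462 -0.584
v 1.979 -0.172 0.705
v 2.581 -3.088 -0.345
v 1.543 -2.798 0.944
v 3.849 -1.541 0.328
v 2.811 -1.251 1.617
v 0.723 1.331 -0.577
v 1.02 1.834 -0.989
v 1.64 0.646 -0.751
v 1.937 1.149 -1.163
v 1.872 1.257 -0.459
v 1.305 1.68 -0.352
v 1.355 0.8 -1.388
v 0.788 1.223 -1.281
v 1.411 1.506 -1.491
v 1.73 1.788 -0.917
v 0.93 0.692 -0.823
v 1.249 0.974 -0.249
v 0.791 1.642 -0.768
v 1.869 0.838 -0.972
v 1.83 0.901 -0.558
v 2.005 1.197 -0.801
v 0.959 1.552 -0.393
v 1.133 1.847 -0.636
v 1.634 1.508 -0.324
v 1.527 0.633 -1.104
v 1.701 0.928 -1.347
v 0.655 1.283 -0.939
v 0.83 1.579 -1.182
v 1.026 0.972 -1.416
v 1.195 1.745 -1.305
v 1.734 1.343 -1.407
v 1.392 1.138 -1.539
v 1.059 1.386 -1.476
v 1.383 1.911 -0.968
v 1.922 1.509 -1.07
v 1.884 1.572 -0.656
v 1.551 1.82 -0.593
v 1.613 1.718 -1.262
v 0.738 0.971 -0.67
v 1.277 0.569 -0.772
v 1.109 0.66 -1.147
v 0.776 0.908 -1.084
v 0.926 1.137 -0.333
v 1.465 0.735 -0.435
v 1.601 1.094 -0.264
v 1.268 1.342 -0.201
v 1.047 0.762 -0.478
v -1.197 2.031 -4.084
v -0.242 1.868 -4.233
v -0.943 2.649 -3.136
v -0.343 2.296 -4.486
v -0.673 2.654 -4.63
v -1.143 2.844 -4.629
v -1.628 2.816 -4.481
v -1.997 2.578 -4.227
v -2.152 2.194 -3.935
v -2.051 1.765 -3.682
v -1.721 1.408 -3.538
v -1.25 1.218 -3.54
v -0.766 1.245 -3.687
v -0.397 1.483 -3.941
v -1.17 -3.739 -3.631
v -0.373 -3.556 -3.579
v -0.612 -2.877 -2.297
v -1.41 -3.061 -2.349
v -0.647 -3.146 -3.847
v -0.886 -2.468 -2.565
v -1.166 -3.014 -4.014
v -1.405 -2.336 -2.732
v -1.687 -3.222 -4.001
v -1.926 -2.543 -2.72
v -1.966 -3.671 -3.816
v -2.206 -2.992 -2.534
v -1.873 -4.152 -3.543
v -2.112 -3.474 -2.261
v -1.451 -4.441 -3.312
v -1.69 -3.762 -2.03
v -0.898 -4.401 -3.23
v -1.137 -3.722 -1.948
v -0.472 -4.051 -3.335
v -0.711 -3.373 -2.054
f 2 1 5
f 2 5 3
f 3 5 6
f 3 6 4
f 5 1 7
f 5 7 6
f 6 7 8
f 6 8 4
f 7 1 9
f 7 9 8
f 8 9 10
f 8 10 4
f 9 1 11
f 9 11 10
f 10 11 12
f 10 12 4
f 11 1 13
f 11 13 12
f 12 13 14
f 12 14 4
f 13 1 15
f 13 15 14
f 14 15 16
f 14 16 4
f 15 1 17
f 15 17 16
f 16 17 18
f 16 18 4
f 17 1 19
f 17 19 18
f 18 19 20
f 18 20 4
f 19 1 21
f 19 21 20
f 20 21 22
f 20 22 4
f 21 1 23
f 21 23 22
f 22 23 24
f 22 24 4
f 23 1 25
f 23 25 24
f 24 25 26
f 24 26 4
f 25 1 27
f 25 27 26
f 26 27 28
f 26 28 4
f 27 1 29
f 27 29 28
f 28 29 30
f 28 30 4
f 29 1 2
f 29 2 30
f 30 2 3
f 30 3 4
f 32 34 31
f 35 32 31
f 31 34 33
f 33 35 31
f 32 38 34
f 36 32 35
f 36 38 32
f 34 38 33
f 37 35 33
f 33 38 37
f 37 36 35
f 38 36 37
f 39 76 55
f 76 50 79
f 55 79 44
f 76 79 55
f 39 55 51
f 55 44 56
f 51 56 40
f 55 56 51
f 39 51 60
f 51 40 61
f 60 61 46
f 51 61 60
f 39 60 72
f 60 46 75
f 72 75 49
f 60 75 72
f 39 72 76
f 72 49 80
f 76 80 50
f 72 80 76
f 40 56 67
f 56 44 70
f 67 70 48
f 56 70 67
f 44 79 57
f 79 50 78
f 57 78 43
f 79 78 57
f 50 80 77
f 80 49 73
f 77 73 41
f 80 73 77
f 49 75 74
f 75 46 62
f 74 62 45
f 75 62 74
f 46 61 66
f 61 40 63
f 66 63 47
f 61 63 66
f 42 68 54
f 68 48 69
f 54 69 43
f 68 69 54
f 42 54 52
f 54 43 53
f 52 53 41
f 54 53 52
f 42 52 59
f 52 41 58
f 59 58 45
f 52 58 59
f 42 59 64
f 59 45 65
f 64 65 47
f 59 65 64
f 42 64 68
f 64 47 71
f 68 71 48
f 64 71 68
f 43 69 57
f 69 48 70
f 57 70 44
f 69 70 57
f 41 53 77
f 53 43 78
f 77 78 50
f 53 78 77
f 45 58 74
f 58 41 73
f 74 73 49
f 58 73 74
f 47 65 66
f 65 45 62
f 66 62 46
f 65 62 66
f 48 71 67
f 71 47 63
f 67 63 40
f 71 63 67
f 82 81 84
f 82 84 83
f 84 81 85
f 84 85 83
f 85 81 86
f 85 86 83
f 86 81 87
f 86 87 83
f 87 81 88
f 87 88 83
f 88 81 89
f 88 89 83
f 89 81 90
f 89 90 83
f 90 81 91
f 90 91 83
f 91 81 92
f 91 92 83
f 92 81 93
f 92 93 83
f 93 81 94
f 93 94 83
f 94 81 82
f 94 82 83
f 96 95 99
f 96 99 97
f 97 99 100
f 97 100 98
f 99 95 101
f 99 101 100
f 100 101 102
f 100 102 98
f 101 95 103
f 101 103 102
f 102 103 104
f 102 104 98
f 103 95 105
f 103 105 104
f 104 105 106
f 104 106 98
f 105 95 107
f 105 107 106
f 106 107 108
f 106 108 98
f 107 95 109
f 107 109 108
f 108 109 110
f 108 110 98
f 109 95 111
f 109 111 110
f 110 111 112
f 110 112 98
f 111 95 113
f 111 113 112
f 112 113 114
f 112 114 98
f 113 95 96
f 113 96 114
f 114 96 97
f 114 97 98



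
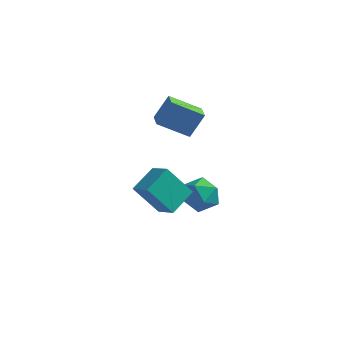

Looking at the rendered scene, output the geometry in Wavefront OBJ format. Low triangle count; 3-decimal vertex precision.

v -0.941 -5.042 -0.085
v -0.537 -3.742 0.496
v -1.849 -4.505 -0.656
v -1.446 -3.205 -0.075
v 0.146 -4.735 -1.525
v 0.549 -3.435 -0.944
v -0.763 -4.198 -2.096
v -0.359 -2.898 -1.515
v -0.133 -0.485 -2.204
v 0.728 -1.02 -2.313
v -0.728 -1.16 -3.587
v 0.133 -1.695 -3.696
v -0.511 -1.915 -2.936
v -0.143 -1.497 -2.081
v 0.143 -0.683 -3.819
v 0.511 -0.265 -2.964
v 0.899 -1.142 -3.311
v 0.495 -1.904 -2.765
v -0.495 -0.276 -3.135
v -0.899 -1.038 -2.589
v -1.515 -2.582 2.425
v -1.05 -1.988 3.569
v -2.021 -1.666 2.156
v -1.555 -1.073 3.3
v -0.145 -2.067 1.6
v 0.321 -1.474 2.744
v -0.65 -1.152 1.331
v -0.185 -0.558 2.475
f 2 4 1
f 5 2 1
f 1 4 3
f 3 5 1
f 2 8 4
f 6 2 5
f 6 8 2
f 4 8 3
f 7 5 3
f 3 8 7
f 7 6 5
f 8 6 7
f 9 20 14
f 9 14 10
f 9 10 16
f 9 16 19
f 9 19 20
f 10 14 18
f 14 20 13
f 20 19 11
f 19 16 15
f 16 10 17
f 12 18 13
f 12 13 11
f 12 11 15
f 12 15 17
f 12 17 18
f 13 18 14
f 11 13 20
f 15 11 19
f 17 15 16
f 18 17 10
f 22 24 21
f 25 22 21
f 21 24 23
f 23 25 21
f 22 28 24
f 26 22 25
f 26 28 22
f 24 28 23
f 27 25 23
f 23 28 27
f 27 26 25
f 28 26 27



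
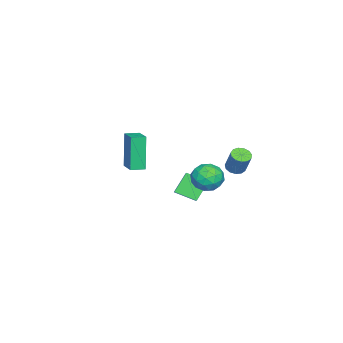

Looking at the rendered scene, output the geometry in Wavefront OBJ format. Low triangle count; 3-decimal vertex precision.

v 2.046 1.214 1.394
v 1.323 1.532 2.362
v 1.902 2.262 0.942
v 1.178 2.579 1.911
v 3.602 1.841 2.349
v 2.878 2.158 3.318
v 3.457 2.888 1.898
v 2.734 3.206 2.866
v -2.588 -3.311 0.01
v -3.085 -3.465 2.075
v -3.082 -2.686 -0.063
v -3.579 -2.84 2.003
v -1.701 -2.58 0.277
v -2.198 -2.734 2.343
v -2.195 -1.955 0.205
v -2.692 -2.109 2.27
v 0.542 3.771 2.848
v 0.927 3.422 2.848
v 1.304 3.84 3.953
v 0.918 4.189 3.952
v 1.034 3.663 2.72
v 1.411 4.081 3.825
v 0.985 3.939 2.633
v 1.361 4.357 3.738
v 0.795 4.161 2.614
v 1.171 4.579 3.719
v 0.524 4.259 2.669
v 0.901 4.677 3.774
v 0.259 4.202 2.781
v 0.636 4.62 3.886
v 0.084 4.009 2.913
v 0.461 4.427 4.018
v 0.054 3.74 3.025
v 0.431 4.158 4.13
v 0.179 3.48 3.081
v 0.556 3.899 4.186
v 0.419 3.314 3.062
v 0.796 3.732 4.167
v 0.698 3.292 2.976
v 1.075 3.71 4.081
v 2.357 3.167 3.478
v 2.776 3.744 3.944
v 3.524 2.856 2.816
v 3.943 3.433 3.282
v 3.65 2.721 3.647
v 2.928 2.914 4.057
v 3.372 3.686 2.703
v 2.65 3.879 3.113
v 3.403 4.065 3.465
v 3.575 3.469 4.049
v 2.725 3.131 2.711
v 2.897 2.535 3.295
v 2.464 3.483 3.77
v 3.836 3.117 2.99
v 3.664 2.699 3.205
v 3.91 3.038 3.479
v 2.554 2.995 3.836
v 2.8 3.334 4.11
v 3.314 2.733 3.935
v 3.5 3.266 2.65
v 3.746 3.605 2.924
v 2.39 3.562 3.281
v 2.636 3.901 3.555
v 2.986 3.867 2.825
v 3.079 4.011 3.762
v 3.765 3.827 3.372
v 3.429 3.976 3.032
v 3.005 4.09 3.273
v 3.18 3.66 4.105
v 3.866 3.477 3.715
v 3.693 3.059 3.93
v 3.269 3.172 4.171
v 3.548 3.849 3.823
v 2.434 3.123 3.045
v 3.12 2.94 2.655
v 3.031 3.428 2.589
v 2.607 3.541 2.83
v 2.535 2.773 3.388
v 3.221 2.589 2.998
v 3.295 2.51 3.487
v 2.871 2.624 3.728
v 2.752 2.751 2.937
f 2 4 1
f 5 2 1
f 1 4 3
f 3 5 1
f 2 8 4
f 6 2 5
f 6 8 2
f 4 8 3
f 7 5 3
f 3 8 7
f 7 6 5
f 8 6 7
f 10 12 9
f 13 10 9
f 9 12 11
f 11 13 9
f 10 16 12
f 14 10 13
f 14 16 10
f 12 16 11
f 15 13 11
f 11 16 15
f 15 14 13
f 16 14 15
f 18 17 21
f 18 21 19
f 19 21 22
f 19 22 20
f 21 17 23
f 21 23 22
f 22 23 24
f 22 24 20
f 23 17 25
f 23 25 24
f 24 25 26
f 24 26 20
f 25 17 27
f 25 27 26
f 26 27 28
f 26 28 20
f 27 17 29
f 27 29 28
f 28 29 30
f 28 30 20
f 29 17 31
f 29 31 30
f 30 31 32
f 30 32 20
f 31 17 33
f 31 33 32
f 32 33 34
f 32 34 20
f 33 17 35
f 33 35 34
f 34 35 36
f 34 36 20
f 35 17 37
f 35 37 36
f 36 37 38
f 36 38 20
f 37 17 39
f 37 39 38
f 38 39 40
f 38 40 20
f 39 17 18
f 39 18 40
f 40 18 19
f 40 19 20
f 41 78 57
f 78 52 81
f 57 81 46
f 78 81 57
f 41 57 53
f 57 46 58
f 53 58 42
f 57 58 53
f 41 53 62
f 53 42 63
f 62 63 48
f 53 63 62
f 41 62 74
f 62 48 77
f 74 77 51
f 62 77 74
f 41 74 78
f 74 51 82
f 78 82 52
f 74 82 78
f 42 58 69
f 58 46 72
f 69 72 50
f 58 72 69
f 46 81 59
f 81 52 80
f 59 80 45
f 81 80 59
f 52 82 79
f 82 51 75
f 79 75 43
f 82 75 79
f 51 77 76
f 77 48 64
f 76 64 47
f 77 64 76
f 48 63 68
f 63 42 65
f 68 65 49
f 63 65 68
f 44 70 56
f 70 50 71
f 56 71 45
f 70 71 56
f 44 56 54
f 56 45 55
f 54 55 43
f 56 55 54
f 44 54 61
f 54 43 60
f 61 60 47
f 54 60 61
f 44 61 66
f 61 47 67
f 66 67 49
f 61 67 66
f 44 66 70
f 66 49 73
f 70 73 50
f 66 73 70
f 45 71 59
f 71 50 72
f 59 72 46
f 71 72 59
f 43 55 79
f 55 45 80
f 79 80 52
f 55 80 79
f 47 60 76
f 60 43 75
f 76 75 51
f 60 75 76
f 49 67 68
f 67 47 64
f 68 64 48
f 67 64 68
f 50 73 69
f 73 49 65
f 69 65 42
f 73 65 69



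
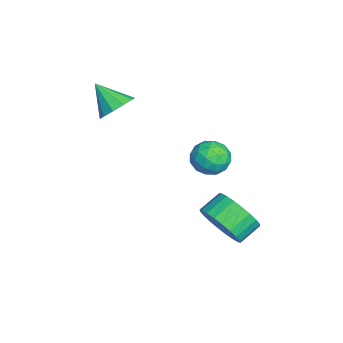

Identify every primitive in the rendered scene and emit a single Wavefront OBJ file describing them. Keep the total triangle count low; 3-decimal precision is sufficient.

v 1.347 0.445 -2.05
v 2.196 0.793 -1.604
v 1.642 1.503 -1.103
v 0.793 1.155 -1.55
v 2.184 1.016 -1.933
v 1.63 1.726 -1.433
v 2.045 1.152 -2.28
v 1.491 1.862 -1.78
v 1.8 1.181 -2.592
v 1.246 1.891 -2.092
v 1.486 1.098 -2.822
v 0.932 1.807 -2.322
v 1.15 0.915 -2.934
v 0.596 1.624 -2.434
v 0.845 0.661 -2.912
v 0.291 1.37 -2.411
v 0.616 0.374 -2.758
v 0.062 1.083 -2.258
v 0.498 0.097 -2.497
v -0.056 0.807 -1.996
v 0.51 -0.126 -2.167
v -0.044 0.584 -1.667
v 0.649 -0.262 -1.82
v 0.095 0.448 -1.32
v 0.894 -0.291 -1.508
v 0.34 0.419 -1.008
v 1.208 -0.207 -1.278
v 0.654 0.502 -0.778
v 1.544 -0.024 -1.166
v 0.99 0.685 -0.666
v 1.849 0.23 -1.189
v 1.295 0.939 -0.688
v 2.078 0.517 -1.342
v 1.524 1.226 -0.842
v -1.904 0.617 -0.117
v -1.245 0.442 0.358
v -1.475 -0.262 -1.038
v -0.816 -0.437 -0.563
v -1.576 -0.67 -0.321
v -1.841 -0.126 0.248
v -0.879 0.306 -0.928
v -1.144 0.85 -0.359
v -0.612 0.25 -0.144
v -1.042 -0.353 0.231
v -1.678 0.533 -0.911
v -2.108 -0.07 -0.536
v -1.612 0.607 0.201
v -1.108 -0.427 -0.881
v -1.554 -0.564 -0.739
v -1.167 -0.667 -0.46
v -1.963 0.273 0.137
v -1.575 0.17 0.416
v -1.77 -0.484 0.017
v -1.145 0.01 -1.096
v -0.757 -0.093 -0.817
v -1.553 0.847 -0.22
v -1.166 0.744 0.059
v -0.95 0.664 -0.697
v -0.853 0.391 0.186
v -0.6 -0.126 -0.356
v -0.637 0.311 -0.57
v -0.793 0.63 -0.236
v -1.106 0.036 0.406
v -0.853 -0.481 -0.135
v -1.3 -0.617 0.007
v -1.456 -0.298 0.342
v -0.733 -0.077 0.111
v -1.867 0.661 -0.545
v -1.614 0.144 -1.086
v -1.264 0.478 -1.022
v -1.42 0.797 -0.687
v -2.12 0.306 -0.324
v -1.867 -0.211 -0.866
v -1.927 -0.45 -0.444
v -2.083 -0.131 -0.11
v -1.987 0.257 -0.791
v -2.314 -3.365 1.688
v -1.818 -3.094 2.253
v -2.926 -4.215 2.632
v -2.22 -2.806 2.253
v -2.658 -2.732 2.036
v -2.965 -2.899 1.687
v -3.024 -3.244 1.338
v -2.811 -3.636 1.122
v -2.409 -3.924 1.123
v -1.971 -3.998 1.34
v -1.664 -3.831 1.689
v -1.605 -3.485 2.038
f 2 1 5
f 2 5 3
f 3 5 6
f 3 6 4
f 5 1 7
f 5 7 6
f 6 7 8
f 6 8 4
f 7 1 9
f 7 9 8
f 8 9 10
f 8 10 4
f 9 1 11
f 9 11 10
f 10 11 12
f 10 12 4
f 11 1 13
f 11 13 12
f 12 13 14
f 12 14 4
f 13 1 15
f 13 15 14
f 14 15 16
f 14 16 4
f 15 1 17
f 15 17 16
f 16 17 18
f 16 18 4
f 17 1 19
f 17 19 18
f 18 19 20
f 18 20 4
f 19 1 21
f 19 21 20
f 20 21 22
f 20 22 4
f 21 1 23
f 21 23 22
f 22 23 24
f 22 24 4
f 23 1 25
f 23 25 24
f 24 25 26
f 24 26 4
f 25 1 27
f 25 27 26
f 26 27 28
f 26 28 4
f 27 1 29
f 27 29 28
f 28 29 30
f 28 30 4
f 29 1 31
f 29 31 30
f 30 31 32
f 30 32 4
f 31 1 33
f 31 33 32
f 32 33 34
f 32 34 4
f 33 1 2
f 33 2 34
f 34 2 3
f 34 3 4
f 35 72 51
f 72 46 75
f 51 75 40
f 72 75 51
f 35 51 47
f 51 40 52
f 47 52 36
f 51 52 47
f 35 47 56
f 47 36 57
f 56 57 42
f 47 57 56
f 35 56 68
f 56 42 71
f 68 71 45
f 56 71 68
f 35 68 72
f 68 45 76
f 72 76 46
f 68 76 72
f 36 52 63
f 52 40 66
f 63 66 44
f 52 66 63
f 40 75 53
f 75 46 74
f 53 74 39
f 75 74 53
f 46 76 73
f 76 45 69
f 73 69 37
f 76 69 73
f 45 71 70
f 71 42 58
f 70 58 41
f 71 58 70
f 42 57 62
f 57 36 59
f 62 59 43
f 57 59 62
f 38 64 50
f 64 44 65
f 50 65 39
f 64 65 50
f 38 50 48
f 50 39 49
f 48 49 37
f 50 49 48
f 38 48 55
f 48 37 54
f 55 54 41
f 48 54 55
f 38 55 60
f 55 41 61
f 60 61 43
f 55 61 60
f 38 60 64
f 60 43 67
f 64 67 44
f 60 67 64
f 39 65 53
f 65 44 66
f 53 66 40
f 65 66 53
f 37 49 73
f 49 39 74
f 73 74 46
f 49 74 73
f 41 54 70
f 54 37 69
f 70 69 45
f 54 69 70
f 43 61 62
f 61 41 58
f 62 58 42
f 61 58 62
f 44 67 63
f 67 43 59
f 63 59 36
f 67 59 63
f 78 77 80
f 78 80 79
f 80 77 81
f 80 81 79
f 81 77 82
f 81 82 79
f 82 77 83
f 82 83 79
f 83 77 84
f 83 84 79
f 84 77 85
f 84 85 79
f 85 77 86
f 85 86 79
f 86 77 87
f 86 87 79
f 87 77 88
f 87 88 79
f 88 77 78
f 88 78 79



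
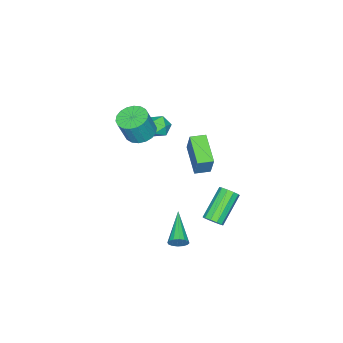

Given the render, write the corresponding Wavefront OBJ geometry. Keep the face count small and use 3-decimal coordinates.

v 1.998 3.416 -3.116
v 2.321 3.176 -2.727
v 0.785 3.104 -1.495
v 0.462 3.344 -1.884
v 2.339 3.519 -2.684
v 0.804 3.447 -1.452
v 2.227 3.823 -2.806
v 0.691 3.75 -1.575
v 2.027 3.971 -3.047
v 0.492 3.899 -1.815
v 1.816 3.907 -3.314
v 0.281 3.835 -2.082
v 1.675 3.656 -3.505
v 0.139 3.584 -2.273
v 1.656 3.313 -3.548
v 0.121 3.241 -2.316
v 1.769 3.01 -3.425
v 0.233 2.937 -2.194
v 1.968 2.861 -3.185
v 0.433 2.789 -1.953
v 2.179 2.925 -2.918
v 0.644 2.853 -1.686
v 3.951 2.723 -3.735
v 4.246 2.644 -3.29
v 2.469 1.637 -2.945
v 4.101 2.878 -3.24
v 3.916 3.07 -3.323
v 3.74 3.17 -3.516
v 3.621 3.149 -3.768
v 3.59 3.015 -4.011
v 3.656 2.802 -4.18
v 3.8 2.569 -4.23
v 3.986 2.376 -4.147
v 4.161 2.277 -3.954
v 4.281 2.297 -3.702
v 4.312 2.432 -3.459
v -3.592 -2.196 -4.117
v -3.227 -1.737 -2.747
v -4.269 -1.618 -4.13
v -3.904 -1.159 -2.76
v -2.456 -0.881 -4.86
v -2.091 -0.422 -3.49
v -3.133 -0.303 -4.873
v -2.768 0.156 -3.503
v -0.715 -3.083 -1.234
v -0.185 -3.734 -1.498
v 0.345 -3.889 -0.049
v -0.185 -3.237 0.214
v 0.038 -3.416 -1.545
v 0.568 -3.57 -0.097
v 0.112 -3.031 -1.531
v 0.642 -3.186 -0.083
v 0.022 -2.657 -1.459
v 0.552 -2.812 -0.01
v -0.214 -2.367 -1.341
v 0.316 -2.522 0.107
v -0.549 -2.219 -1.203
v -0.019 -2.374 0.245
v -0.917 -2.242 -1.071
v -0.387 -2.396 0.378
v -1.245 -2.431 -0.971
v -0.715 -2.586 0.478
v -1.468 -2.75 -0.923
v -0.938 -2.904 0.525
v -1.542 -3.134 -0.937
v -1.012 -3.289 0.511
v -1.452 -3.508 -1.01
v -0.922 -3.663 0.439
v -1.216 -3.798 -1.127
v -0.686 -3.953 0.321
v -0.881 -3.946 -1.265
v -0.351 -4.101 0.183
v -0.513 -3.924 -1.398
v 0.017 -4.078 0.051
v -3.738 -3.801 -3.634
v -3.224 -3.282 -3.4
v -3.456 -4.518 -2.66
v -2.942 -3.999 -2.426
v -3.691 -3.838 -2.393
v -3.866 -3.395 -2.995
v -2.814 -4.405 -3.065
v -2.989 -3.962 -3.667
v -2.653 -3.655 -3.049
v -3.195 -3.304 -2.634
v -3.485 -4.496 -3.426
v -4.027 -4.145 -3.011
f 2 1 5
f 2 5 3
f 3 5 6
f 3 6 4
f 5 1 7
f 5 7 6
f 6 7 8
f 6 8 4
f 7 1 9
f 7 9 8
f 8 9 10
f 8 10 4
f 9 1 11
f 9 11 10
f 10 11 12
f 10 12 4
f 11 1 13
f 11 13 12
f 12 13 14
f 12 14 4
f 13 1 15
f 13 15 14
f 14 15 16
f 14 16 4
f 15 1 17
f 15 17 16
f 16 17 18
f 16 18 4
f 17 1 19
f 17 19 18
f 18 19 20
f 18 20 4
f 19 1 21
f 19 21 20
f 20 21 22
f 20 22 4
f 21 1 2
f 21 2 22
f 22 2 3
f 22 3 4
f 24 23 26
f 24 26 25
f 26 23 27
f 26 27 25
f 27 23 28
f 27 28 25
f 28 23 29
f 28 29 25
f 29 23 30
f 29 30 25
f 30 23 31
f 30 31 25
f 31 23 32
f 31 32 25
f 32 23 33
f 32 33 25
f 33 23 34
f 33 34 25
f 34 23 35
f 34 35 25
f 35 23 36
f 35 36 25
f 36 23 24
f 36 24 25
f 38 40 37
f 41 38 37
f 37 40 39
f 39 41 37
f 38 44 40
f 42 38 41
f 42 44 38
f 40 44 39
f 43 41 39
f 39 44 43
f 43 42 41
f 44 42 43
f 46 45 49
f 46 49 47
f 47 49 50
f 47 50 48
f 49 45 51
f 49 51 50
f 50 51 52
f 50 52 48
f 51 45 53
f 51 53 52
f 52 53 54
f 52 54 48
f 53 45 55
f 53 55 54
f 54 55 56
f 54 56 48
f 55 45 57
f 55 57 56
f 56 57 58
f 56 58 48
f 57 45 59
f 57 59 58
f 58 59 60
f 58 60 48
f 59 45 61
f 59 61 60
f 60 61 62
f 60 62 48
f 61 45 63
f 61 63 62
f 62 63 64
f 62 64 48
f 63 45 65
f 63 65 64
f 64 65 66
f 64 66 48
f 65 45 67
f 65 67 66
f 66 67 68
f 66 68 48
f 67 45 69
f 67 69 68
f 68 69 70
f 68 70 48
f 69 45 71
f 69 71 70
f 70 71 72
f 70 72 48
f 71 45 73
f 71 73 72
f 72 73 74
f 72 74 48
f 73 45 46
f 73 46 74
f 74 46 47
f 74 47 48
f 75 86 80
f 75 80 76
f 75 76 82
f 75 82 85
f 75 85 86
f 76 80 84
f 80 86 79
f 86 85 77
f 85 82 81
f 82 76 83
f 78 84 79
f 78 79 77
f 78 77 81
f 78 81 83
f 78 83 84
f 79 84 80
f 77 79 86
f 81 77 85
f 83 81 82
f 84 83 76



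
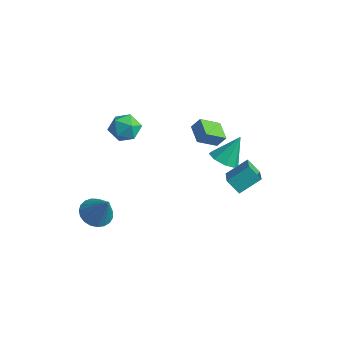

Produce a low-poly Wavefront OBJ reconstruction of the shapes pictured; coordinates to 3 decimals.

v -2.942 -3.305 -4.115
v -2.066 -3.411 -4.72
v -1.758 -3.275 -2.405
v -2.11 -2.969 -4.697
v -2.297 -2.585 -4.574
v -2.596 -2.325 -4.371
v -2.955 -2.235 -4.124
v -3.312 -2.33 -3.876
v -3.605 -2.593 -3.668
v -3.783 -2.979 -3.538
v -3.815 -3.422 -3.508
v -3.697 -3.844 -3.582
v -3.449 -4.174 -3.749
v -3.112 -4.352 -3.979
v -2.747 -4.35 -4.232
v -2.415 -4.167 -4.465
v -2.174 -3.835 -4.638
v -2.957 -1.708 3.633
v -2.466 -0.875 3.218
v -1.614 -2.685 3.262
v -1.123 -1.852 2.847
v -1.285 -1.904 3.884
v -2.115 -1.3 4.114
v -1.965 -2.26 2.366
v -2.795 -1.656 2.596
v -1.853 -1.217 2.435
v -1.433 -0.997 3.373
v -2.647 -2.563 3.107
v -2.227 -2.343 4.045
v -1.256 4.121 0.47
v -1.613 2.869 1.254
v -0.85 4.467 1.207
v -1.207 3.215 1.991
v -0.073 3.545 0.089
v -0.43 2.293 0.873
v 0.333 3.891 0.826
v -0.024 2.639 1.61
v 0.477 3.759 -2.232
v 1.905 2.525 -1.357
v 0.994 5.018 -1.3
v 2.422 3.784 -0.425
v 1.238 4.056 -3.055
v 2.666 2.822 -2.18
v 1.755 5.315 -2.123
v 3.183 4.081 -1.248
v 2.465 1.729 1.308
v 3.411 1.736 1.145
v 2.735 2.751 2.912
v 3.069 2.308 0.838
v 2.373 2.542 0.806
v 1.731 2.299 1.069
v 1.519 1.722 1.472
v 1.862 1.15 1.779
v 2.558 0.916 1.811
v 3.199 1.159 1.548
f 2 1 4
f 2 4 3
f 4 1 5
f 4 5 3
f 5 1 6
f 5 6 3
f 6 1 7
f 6 7 3
f 7 1 8
f 7 8 3
f 8 1 9
f 8 9 3
f 9 1 10
f 9 10 3
f 10 1 11
f 10 11 3
f 11 1 12
f 11 12 3
f 12 1 13
f 12 13 3
f 13 1 14
f 13 14 3
f 14 1 15
f 14 15 3
f 15 1 16
f 15 16 3
f 16 1 17
f 16 17 3
f 17 1 2
f 17 2 3
f 18 29 23
f 18 23 19
f 18 19 25
f 18 25 28
f 18 28 29
f 19 23 27
f 23 29 22
f 29 28 20
f 28 25 24
f 25 19 26
f 21 27 22
f 21 22 20
f 21 20 24
f 21 24 26
f 21 26 27
f 22 27 23
f 20 22 29
f 24 20 28
f 26 24 25
f 27 26 19
f 31 33 30
f 34 31 30
f 30 33 32
f 32 34 30
f 31 37 33
f 35 31 34
f 35 37 31
f 33 37 32
f 36 34 32
f 32 37 36
f 36 35 34
f 37 35 36
f 39 41 38
f 42 39 38
f 38 41 40
f 40 42 38
f 39 45 41
f 43 39 42
f 43 45 39
f 41 45 40
f 44 42 40
f 40 45 44
f 44 43 42
f 45 43 44
f 47 46 49
f 47 49 48
f 49 46 50
f 49 50 48
f 50 46 51
f 50 51 48
f 51 46 52
f 51 52 48
f 52 46 53
f 52 53 48
f 53 46 54
f 53 54 48
f 54 46 55
f 54 55 48
f 55 46 47
f 55 47 48



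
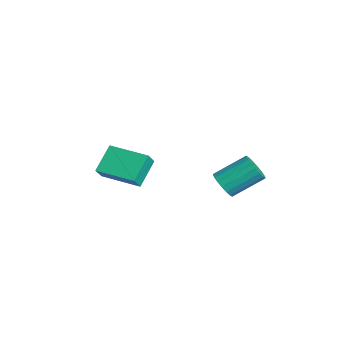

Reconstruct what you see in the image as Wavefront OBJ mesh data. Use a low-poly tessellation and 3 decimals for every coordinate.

v 3.006 2.211 -0.767
v 3.225 2.549 -1.302
v 3.292 3.888 -0.429
v 3.074 3.549 0.107
v 2.929 2.577 -1.322
v 2.996 3.916 -0.449
v 2.648 2.532 -1.232
v 2.716 3.871 -0.359
v 2.438 2.424 -1.05
v 2.506 3.763 -0.177
v 2.341 2.274 -0.812
v 2.408 3.613 0.061
v 2.375 2.111 -0.565
v 2.443 3.45 0.309
v 2.535 1.967 -0.357
v 2.602 3.306 0.516
v 2.788 1.872 -0.231
v 2.855 3.211 0.642
v 3.084 1.844 -0.211
v 3.151 3.183 0.662
v 3.364 1.889 -0.301
v 3.432 3.228 0.572
v 3.574 1.997 -0.483
v 3.642 3.336 0.39
v 3.672 2.147 -0.721
v 3.739 3.486 0.152
v 3.637 2.31 -0.969
v 3.705 3.649 -0.095
v 3.478 2.454 -1.176
v 3.545 3.793 -0.303
v -3.105 -0.619 -2.007
v -2.717 -0.971 -1.363
v -1.794 0.713 -2.07
v -1.406 0.362 -1.427
v -2.314 -1.442 -2.933
v -1.926 -1.793 -2.29
v -1.003 -0.109 -2.997
v -0.615 -0.461 -2.353
f 2 1 5
f 2 5 3
f 3 5 6
f 3 6 4
f 5 1 7
f 5 7 6
f 6 7 8
f 6 8 4
f 7 1 9
f 7 9 8
f 8 9 10
f 8 10 4
f 9 1 11
f 9 11 10
f 10 11 12
f 10 12 4
f 11 1 13
f 11 13 12
f 12 13 14
f 12 14 4
f 13 1 15
f 13 15 14
f 14 15 16
f 14 16 4
f 15 1 17
f 15 17 16
f 16 17 18
f 16 18 4
f 17 1 19
f 17 19 18
f 18 19 20
f 18 20 4
f 19 1 21
f 19 21 20
f 20 21 22
f 20 22 4
f 21 1 23
f 21 23 22
f 22 23 24
f 22 24 4
f 23 1 25
f 23 25 24
f 24 25 26
f 24 26 4
f 25 1 27
f 25 27 26
f 26 27 28
f 26 28 4
f 27 1 29
f 27 29 28
f 28 29 30
f 28 30 4
f 29 1 2
f 29 2 30
f 30 2 3
f 30 3 4
f 32 34 31
f 35 32 31
f 31 34 33
f 33 35 31
f 32 38 34
f 36 32 35
f 36 38 32
f 34 38 33
f 37 35 33
f 33 38 37
f 37 36 35
f 38 36 37



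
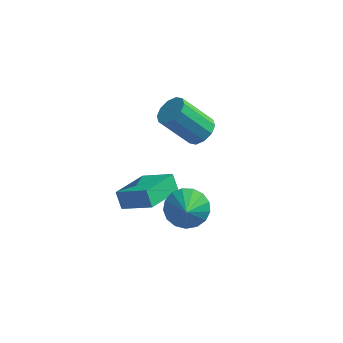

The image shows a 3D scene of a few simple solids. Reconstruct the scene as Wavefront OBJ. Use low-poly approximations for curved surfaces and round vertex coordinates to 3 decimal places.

v 0.908 2.839 -3.419
v 1.482 2.922 -2.913
v 0.206 2.624 -1.415
v -0.368 2.541 -1.921
v 1.291 3.351 -2.99
v 0.015 3.053 -1.493
v 0.954 3.584 -3.232
v -0.322 3.287 -1.734
v 0.599 3.533 -3.544
v -0.677 3.235 -2.047
v 0.362 3.216 -3.809
v -0.914 2.919 -2.311
v 0.334 2.756 -3.925
v -0.942 2.458 -2.427
v 0.525 2.327 -3.847
v -0.751 2.029 -2.35
v 0.862 2.093 -3.606
v -0.414 1.796 -2.108
v 1.217 2.145 -3.293
v -0.059 1.847 -1.796
v 1.454 2.461 -3.029
v 0.178 2.164 -1.531
v -1.56 -1.668 -3.697
v -0.19 -1.888 -2.92
v -0.933 0.123 -4.295
v 0.437 -0.097 -3.519
v -1.217 -2.023 -4.401
v 0.153 -2.243 -3.625
v -0.59 -0.232 -5
v 0.78 -0.452 -4.223
v 1.679 -2.533 -2.909
v 2.501 -2.123 -2.666
v 1.881 -3.367 -2.191
v 2.2 -1.946 -2.375
v 1.78 -1.902 -2.206
v 1.337 -2.003 -2.198
v 0.972 -2.226 -2.353
v 0.769 -2.519 -2.636
v 0.774 -2.814 -2.981
v 0.987 -3.046 -3.31
v 1.358 -3.16 -3.547
v 1.802 -3.13 -3.638
v 2.218 -2.963 -3.562
v 2.511 -2.698 -3.336
v 2.613 -2.395 -3.013
f 2 1 5
f 2 5 3
f 3 5 6
f 3 6 4
f 5 1 7
f 5 7 6
f 6 7 8
f 6 8 4
f 7 1 9
f 7 9 8
f 8 9 10
f 8 10 4
f 9 1 11
f 9 11 10
f 10 11 12
f 10 12 4
f 11 1 13
f 11 13 12
f 12 13 14
f 12 14 4
f 13 1 15
f 13 15 14
f 14 15 16
f 14 16 4
f 15 1 17
f 15 17 16
f 16 17 18
f 16 18 4
f 17 1 19
f 17 19 18
f 18 19 20
f 18 20 4
f 19 1 21
f 19 21 20
f 20 21 22
f 20 22 4
f 21 1 2
f 21 2 22
f 22 2 3
f 22 3 4
f 24 26 23
f 27 24 23
f 23 26 25
f 25 27 23
f 24 30 26
f 28 24 27
f 28 30 24
f 26 30 25
f 29 27 25
f 25 30 29
f 29 28 27
f 30 28 29
f 32 31 34
f 32 34 33
f 34 31 35
f 34 35 33
f 35 31 36
f 35 36 33
f 36 31 37
f 36 37 33
f 37 31 38
f 37 38 33
f 38 31 39
f 38 39 33
f 39 31 40
f 39 40 33
f 40 31 41
f 40 41 33
f 41 31 42
f 41 42 33
f 42 31 43
f 42 43 33
f 43 31 44
f 43 44 33
f 44 31 45
f 44 45 33
f 45 31 32
f 45 32 33



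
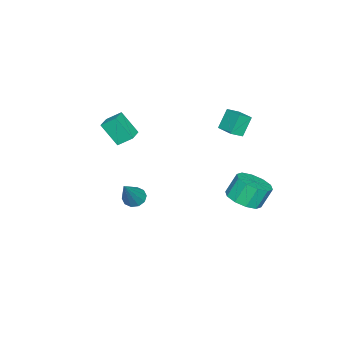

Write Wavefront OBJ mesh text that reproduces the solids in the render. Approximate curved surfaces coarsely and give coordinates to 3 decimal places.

v -2.74 2.635 3.674
v -2.197 2.211 4.081
v -2.164 3.533 3.841
v -1.621 3.11 4.248
v -2.119 2.43 2.632
v -1.576 2.007 3.039
v -1.543 3.329 2.799
v -1 2.905 3.206
v -0.597 -3.623 2.74
v -0.807 -2.877 3.324
v -0.54 -2.682 1.56
v -0.75 -1.936 2.144
v 0.33 -3.484 2.896
v 0.12 -2.738 3.48
v 0.387 -2.543 1.716
v 0.177 -1.797 2.3
v 2.246 -0.774 -0.401
v 2.735 -0.716 -0.778
v 3.534 -0.706 1.281
v 2.608 -0.364 -0.694
v 2.342 -0.169 -0.499
v 2.04 -0.205 -0.266
v 1.816 -0.458 -0.085
v 1.757 -0.832 -0.025
v 1.884 -1.183 -0.108
v 2.15 -1.378 -0.304
v 2.452 -1.343 -0.536
v 2.676 -1.089 -0.718
v -1.948 3.262 -2.196
v -1.084 3.757 -2.026
v -1.548 4.172 -0.874
v -2.412 3.678 -1.044
v -1.473 4.145 -2.323
v -1.937 4.56 -1.17
v -2.044 4.195 -2.571
v -2.508 4.611 -1.418
v -2.578 3.89 -2.676
v -3.042 4.305 -1.523
v -2.871 3.344 -2.598
v -3.335 3.76 -1.445
v -2.812 2.768 -2.366
v -3.276 3.183 -1.214
v -2.423 2.38 -2.07
v -2.887 2.795 -0.917
v -1.852 2.329 -1.822
v -2.316 2.745 -0.669
v -1.318 2.635 -1.717
v -1.782 3.05 -0.564
v -1.025 3.18 -1.795
v -1.489 3.596 -0.642
f 2 4 1
f 5 2 1
f 1 4 3
f 3 5 1
f 2 8 4
f 6 2 5
f 6 8 2
f 4 8 3
f 7 5 3
f 3 8 7
f 7 6 5
f 8 6 7
f 10 12 9
f 13 10 9
f 9 12 11
f 11 13 9
f 10 16 12
f 14 10 13
f 14 16 10
f 12 16 11
f 15 13 11
f 11 16 15
f 15 14 13
f 16 14 15
f 18 17 20
f 18 20 19
f 20 17 21
f 20 21 19
f 21 17 22
f 21 22 19
f 22 17 23
f 22 23 19
f 23 17 24
f 23 24 19
f 24 17 25
f 24 25 19
f 25 17 26
f 25 26 19
f 26 17 27
f 26 27 19
f 27 17 28
f 27 28 19
f 28 17 18
f 28 18 19
f 30 29 33
f 30 33 31
f 31 33 34
f 31 34 32
f 33 29 35
f 33 35 34
f 34 35 36
f 34 36 32
f 35 29 37
f 35 37 36
f 36 37 38
f 36 38 32
f 37 29 39
f 37 39 38
f 38 39 40
f 38 40 32
f 39 29 41
f 39 41 40
f 40 41 42
f 40 42 32
f 41 29 43
f 41 43 42
f 42 43 44
f 42 44 32
f 43 29 45
f 43 45 44
f 44 45 46
f 44 46 32
f 45 29 47
f 45 47 46
f 46 47 48
f 46 48 32
f 47 29 49
f 47 49 48
f 48 49 50
f 48 50 32
f 49 29 30
f 49 30 50
f 50 30 31
f 50 31 32

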